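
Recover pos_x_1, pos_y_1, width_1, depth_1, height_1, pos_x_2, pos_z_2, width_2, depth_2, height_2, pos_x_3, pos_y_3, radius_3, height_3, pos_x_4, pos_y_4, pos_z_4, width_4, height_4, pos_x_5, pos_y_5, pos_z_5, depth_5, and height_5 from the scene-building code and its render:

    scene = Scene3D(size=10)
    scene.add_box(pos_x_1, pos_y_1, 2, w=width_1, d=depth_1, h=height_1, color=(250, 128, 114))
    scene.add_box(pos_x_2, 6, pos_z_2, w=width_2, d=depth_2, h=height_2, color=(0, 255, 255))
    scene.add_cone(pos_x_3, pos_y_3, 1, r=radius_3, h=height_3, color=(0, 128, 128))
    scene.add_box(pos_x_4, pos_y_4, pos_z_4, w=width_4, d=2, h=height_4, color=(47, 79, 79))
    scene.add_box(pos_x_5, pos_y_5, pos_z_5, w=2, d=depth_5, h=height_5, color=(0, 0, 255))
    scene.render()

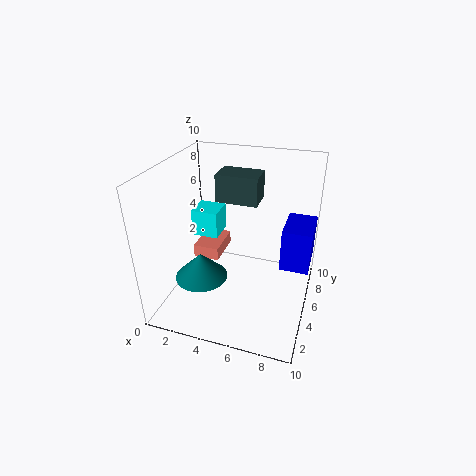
pos_x_1 = 1, pos_y_1 = 6, width_1 = 2, depth_1 = 3, height_1 = 1, pos_x_2 = 1, pos_z_2 = 4, width_2 = 2, depth_2 = 2, height_2 = 2, pos_x_3 = 2, pos_y_3 = 5, radius_3 = 2, height_3 = 2, pos_x_4 = 3, pos_y_4 = 6, pos_z_4 = 7, width_4 = 3, height_4 = 2, pos_x_5 = 8, pos_y_5 = 5, pos_z_5 = 3, depth_5 = 3, height_5 = 3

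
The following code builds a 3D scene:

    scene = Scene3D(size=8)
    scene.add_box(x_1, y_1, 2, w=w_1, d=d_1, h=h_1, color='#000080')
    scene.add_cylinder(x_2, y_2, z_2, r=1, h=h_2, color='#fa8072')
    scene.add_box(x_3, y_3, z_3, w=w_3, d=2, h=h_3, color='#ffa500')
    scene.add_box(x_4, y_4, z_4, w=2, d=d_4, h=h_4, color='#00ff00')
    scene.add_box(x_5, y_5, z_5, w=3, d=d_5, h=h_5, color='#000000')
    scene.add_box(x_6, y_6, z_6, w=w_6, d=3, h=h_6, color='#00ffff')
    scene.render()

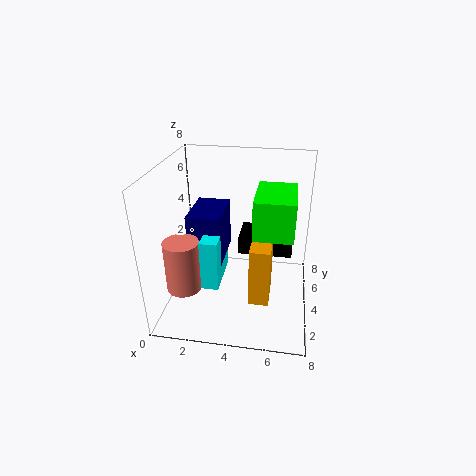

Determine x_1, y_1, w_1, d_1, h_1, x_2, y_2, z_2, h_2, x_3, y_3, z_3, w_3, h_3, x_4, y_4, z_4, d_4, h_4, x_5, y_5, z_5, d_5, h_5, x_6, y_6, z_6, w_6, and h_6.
x_1 = 1, y_1 = 4, w_1 = 2, d_1 = 3, h_1 = 3, x_2 = 1, y_2 = 3, z_2 = 1, h_2 = 3, x_3 = 5, y_3 = 1, z_3 = 2, w_3 = 1, h_3 = 3, x_4 = 5, y_4 = 2, z_4 = 5, d_4 = 3, h_4 = 2, x_5 = 4, y_5 = 4, z_5 = 3, d_5 = 2, h_5 = 1, x_6 = 2, y_6 = 3, z_6 = 1, w_6 = 1, h_6 = 3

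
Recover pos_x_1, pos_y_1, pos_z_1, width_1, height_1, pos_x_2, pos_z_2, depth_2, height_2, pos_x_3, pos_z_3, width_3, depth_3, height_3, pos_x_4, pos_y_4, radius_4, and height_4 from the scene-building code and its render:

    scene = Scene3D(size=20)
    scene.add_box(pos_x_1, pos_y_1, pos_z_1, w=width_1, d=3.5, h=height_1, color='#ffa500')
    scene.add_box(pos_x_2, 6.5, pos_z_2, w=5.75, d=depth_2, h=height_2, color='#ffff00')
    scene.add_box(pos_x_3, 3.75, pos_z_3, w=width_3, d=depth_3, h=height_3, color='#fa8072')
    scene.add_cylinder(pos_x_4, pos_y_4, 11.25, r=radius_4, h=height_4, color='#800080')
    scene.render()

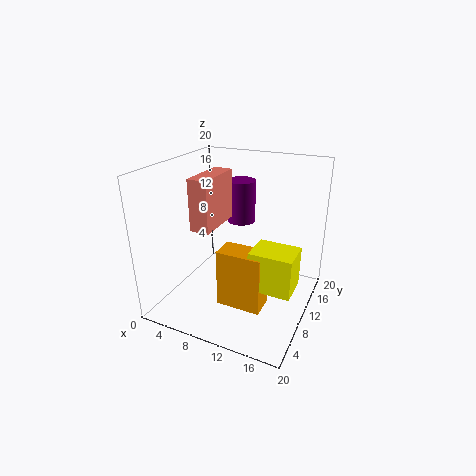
pos_x_1 = 8.5
pos_y_1 = 6.25
pos_z_1 = 1
width_1 = 6.25
height_1 = 8.25
pos_x_2 = 13
pos_z_2 = 4.5
depth_2 = 4.5
height_2 = 5.5
pos_x_3 = 6.5
pos_z_3 = 13
width_3 = 2.5
depth_3 = 6.5
height_3 = 6.5
pos_x_4 = 9
pos_y_4 = 13.25
radius_4 = 2
height_4 = 6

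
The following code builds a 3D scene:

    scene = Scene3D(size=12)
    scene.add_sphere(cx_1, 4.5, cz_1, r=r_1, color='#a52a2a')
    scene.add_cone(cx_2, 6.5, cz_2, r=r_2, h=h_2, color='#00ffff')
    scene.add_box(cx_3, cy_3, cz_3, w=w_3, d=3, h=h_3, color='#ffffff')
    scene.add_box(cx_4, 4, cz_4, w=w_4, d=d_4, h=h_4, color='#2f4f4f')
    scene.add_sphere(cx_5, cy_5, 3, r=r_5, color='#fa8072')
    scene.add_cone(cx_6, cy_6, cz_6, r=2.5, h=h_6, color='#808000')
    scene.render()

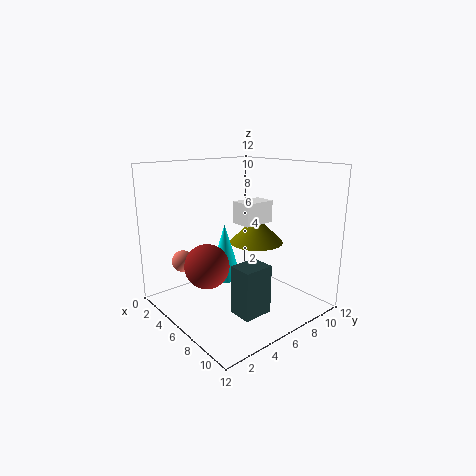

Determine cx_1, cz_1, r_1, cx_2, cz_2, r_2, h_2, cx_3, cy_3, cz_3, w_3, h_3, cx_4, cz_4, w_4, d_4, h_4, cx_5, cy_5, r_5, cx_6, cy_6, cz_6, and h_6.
cx_1 = 3.5
cz_1 = 3
r_1 = 2
cx_2 = 3.5
cz_2 = 1.5
r_2 = 1.5
h_2 = 5
cx_3 = 3.5
cy_3 = 7.5
cz_3 = 6.5
w_3 = 2
h_3 = 2
cx_4 = 7.5
cz_4 = 0.5
w_4 = 2
d_4 = 2.5
h_4 = 4
cx_5 = 1
cy_5 = 3.5
r_5 = 1
cx_6 = 4.5
cy_6 = 9.5
cz_6 = 4.5
h_6 = 2.5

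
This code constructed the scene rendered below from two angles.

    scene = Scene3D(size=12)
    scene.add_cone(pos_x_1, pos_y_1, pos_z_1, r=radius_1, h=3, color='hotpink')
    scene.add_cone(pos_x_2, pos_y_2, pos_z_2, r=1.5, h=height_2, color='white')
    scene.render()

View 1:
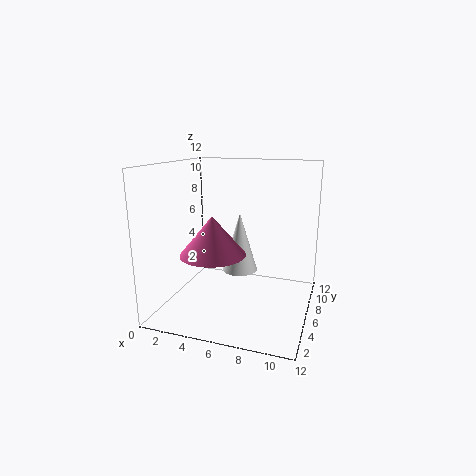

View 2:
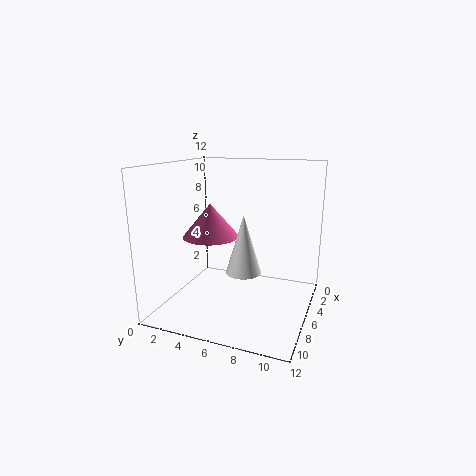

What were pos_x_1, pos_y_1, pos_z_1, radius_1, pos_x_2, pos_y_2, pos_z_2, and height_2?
pos_x_1 = 5, pos_y_1 = 3, pos_z_1 = 5.5, radius_1 = 2.5, pos_x_2 = 6, pos_y_2 = 6.5, pos_z_2 = 3, height_2 = 5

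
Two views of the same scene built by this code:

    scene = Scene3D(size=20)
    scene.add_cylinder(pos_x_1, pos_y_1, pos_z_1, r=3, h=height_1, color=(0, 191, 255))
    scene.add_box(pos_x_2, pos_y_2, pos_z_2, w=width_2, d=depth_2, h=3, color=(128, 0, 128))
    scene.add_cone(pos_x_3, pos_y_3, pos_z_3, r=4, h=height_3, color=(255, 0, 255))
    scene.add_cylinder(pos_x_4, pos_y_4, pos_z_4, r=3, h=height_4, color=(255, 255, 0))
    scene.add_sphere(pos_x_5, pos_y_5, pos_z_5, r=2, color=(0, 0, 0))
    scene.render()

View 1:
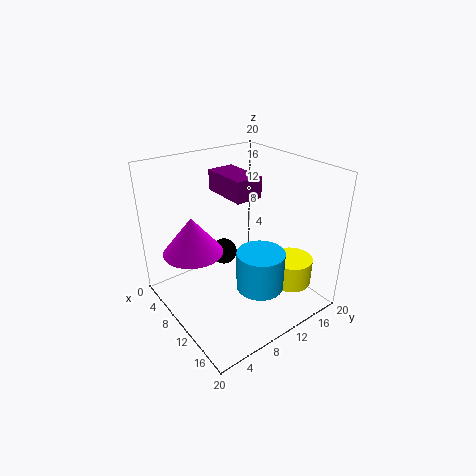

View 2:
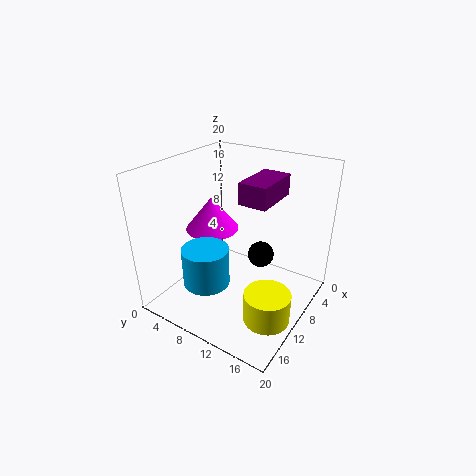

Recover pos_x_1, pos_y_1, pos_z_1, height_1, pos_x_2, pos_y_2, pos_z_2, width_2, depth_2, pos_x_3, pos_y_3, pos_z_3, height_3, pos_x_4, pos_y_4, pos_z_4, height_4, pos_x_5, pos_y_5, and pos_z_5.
pos_x_1 = 16, pos_y_1 = 9, pos_z_1 = 6, height_1 = 5, pos_x_2 = 3, pos_y_2 = 10, pos_z_2 = 15, width_2 = 7, depth_2 = 4, pos_x_3 = 8, pos_y_3 = 4, pos_z_3 = 9, height_3 = 5, pos_x_4 = 14, pos_y_4 = 17, pos_z_4 = 2, height_4 = 4, pos_x_5 = 5, pos_y_5 = 11, pos_z_5 = 5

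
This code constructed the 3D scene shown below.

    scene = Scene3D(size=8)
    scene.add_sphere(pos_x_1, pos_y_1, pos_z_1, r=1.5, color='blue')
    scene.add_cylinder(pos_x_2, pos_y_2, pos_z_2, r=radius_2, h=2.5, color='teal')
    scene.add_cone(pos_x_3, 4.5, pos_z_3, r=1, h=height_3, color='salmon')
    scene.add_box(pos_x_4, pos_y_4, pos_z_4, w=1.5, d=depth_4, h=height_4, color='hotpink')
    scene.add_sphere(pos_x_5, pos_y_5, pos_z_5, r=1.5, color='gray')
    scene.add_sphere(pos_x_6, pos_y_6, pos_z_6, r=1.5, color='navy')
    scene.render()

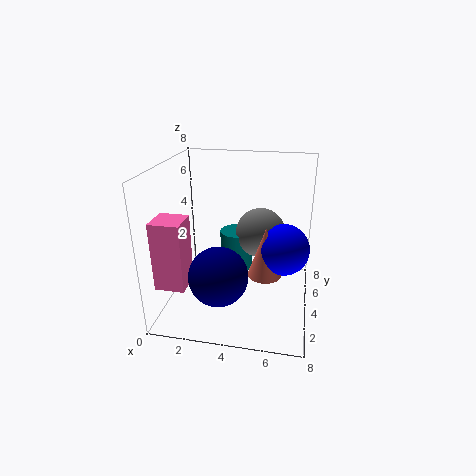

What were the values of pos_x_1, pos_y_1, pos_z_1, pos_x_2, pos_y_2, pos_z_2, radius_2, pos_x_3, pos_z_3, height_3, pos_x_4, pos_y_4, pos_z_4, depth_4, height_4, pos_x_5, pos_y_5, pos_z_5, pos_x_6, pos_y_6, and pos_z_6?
pos_x_1 = 6.5; pos_y_1 = 5; pos_z_1 = 3; pos_x_2 = 3.5; pos_y_2 = 6; pos_z_2 = 1; radius_2 = 1; pos_x_3 = 5.5; pos_z_3 = 1.5; height_3 = 3; pos_x_4 = 0.5; pos_y_4 = 0.5; pos_z_4 = 2.5; depth_4 = 1.5; height_4 = 3.5; pos_x_5 = 5; pos_y_5 = 6; pos_z_5 = 3.5; pos_x_6 = 3.5; pos_y_6 = 1.5; pos_z_6 = 3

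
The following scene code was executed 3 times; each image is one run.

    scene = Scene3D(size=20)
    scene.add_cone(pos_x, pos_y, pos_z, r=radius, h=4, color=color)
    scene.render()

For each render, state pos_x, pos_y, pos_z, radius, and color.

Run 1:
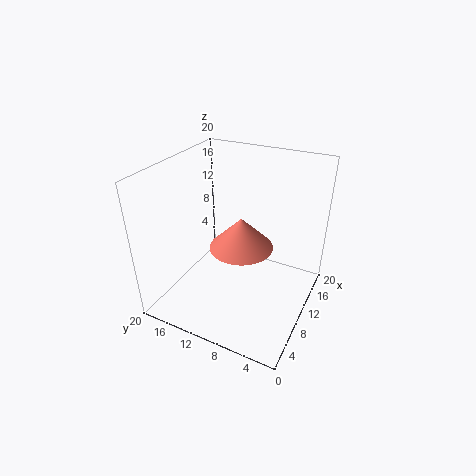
pos_x = 7
pos_y = 8
pos_z = 11
radius = 4
color = 'salmon'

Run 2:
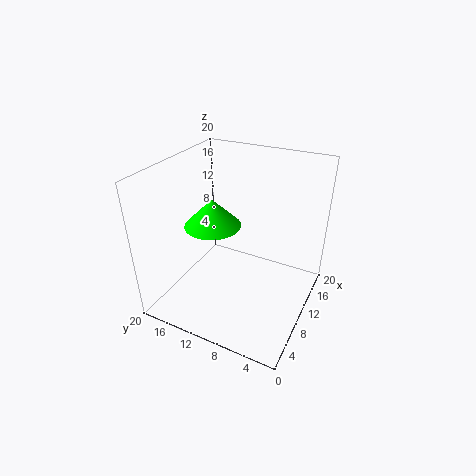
pos_x = 10
pos_y = 14
pos_z = 11
radius = 4
color = 'lime'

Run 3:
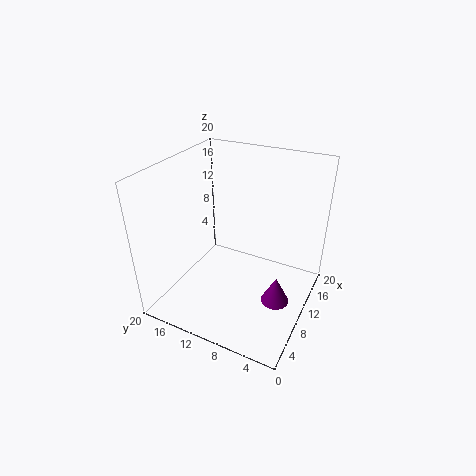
pos_x = 10
pos_y = 4
pos_z = 1
radius = 2
color = 'purple'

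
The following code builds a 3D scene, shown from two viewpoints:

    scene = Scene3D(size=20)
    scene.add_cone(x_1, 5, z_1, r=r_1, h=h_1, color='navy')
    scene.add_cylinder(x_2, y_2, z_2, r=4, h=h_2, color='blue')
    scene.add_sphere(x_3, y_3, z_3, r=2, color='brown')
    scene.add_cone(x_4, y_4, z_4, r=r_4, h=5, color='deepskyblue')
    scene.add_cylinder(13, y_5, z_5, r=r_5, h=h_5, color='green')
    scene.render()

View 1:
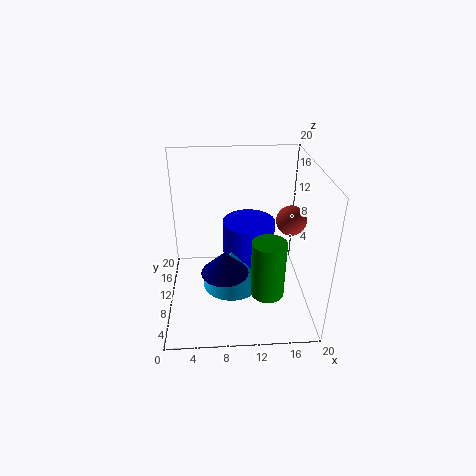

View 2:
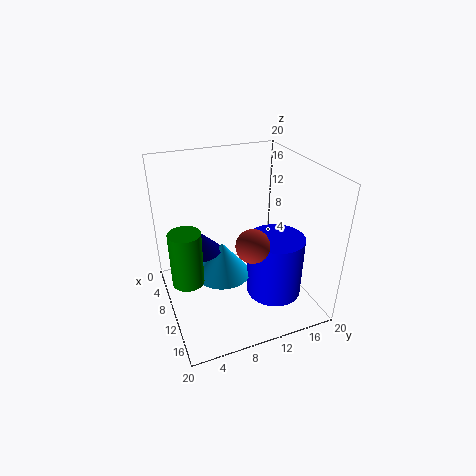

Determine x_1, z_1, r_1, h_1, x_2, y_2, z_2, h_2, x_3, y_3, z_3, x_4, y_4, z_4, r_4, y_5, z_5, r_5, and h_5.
x_1 = 8
z_1 = 8
r_1 = 3
h_1 = 3
x_2 = 12
y_2 = 15
z_2 = 1
h_2 = 9
x_3 = 17
y_3 = 9
z_3 = 13
x_4 = 9
y_4 = 8
z_4 = 4
r_4 = 4
y_5 = 2
z_5 = 7
r_5 = 2
h_5 = 7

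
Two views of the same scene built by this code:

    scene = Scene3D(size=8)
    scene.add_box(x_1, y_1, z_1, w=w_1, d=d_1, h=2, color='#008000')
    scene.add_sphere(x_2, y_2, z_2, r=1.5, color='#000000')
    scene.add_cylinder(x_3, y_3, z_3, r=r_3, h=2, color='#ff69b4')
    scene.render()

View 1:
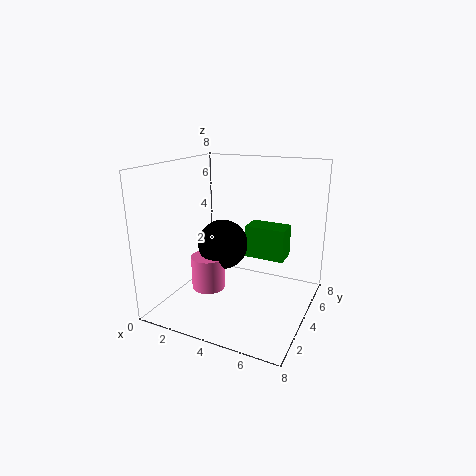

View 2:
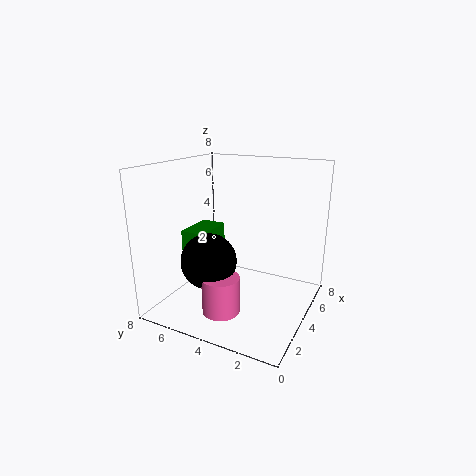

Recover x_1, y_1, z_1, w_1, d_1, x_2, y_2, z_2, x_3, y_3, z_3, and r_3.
x_1 = 3.5
y_1 = 6
z_1 = 2
w_1 = 2.5
d_1 = 1.5
x_2 = 2.5
y_2 = 5
z_2 = 3
x_3 = 2
y_3 = 4
z_3 = 0.5
r_3 = 1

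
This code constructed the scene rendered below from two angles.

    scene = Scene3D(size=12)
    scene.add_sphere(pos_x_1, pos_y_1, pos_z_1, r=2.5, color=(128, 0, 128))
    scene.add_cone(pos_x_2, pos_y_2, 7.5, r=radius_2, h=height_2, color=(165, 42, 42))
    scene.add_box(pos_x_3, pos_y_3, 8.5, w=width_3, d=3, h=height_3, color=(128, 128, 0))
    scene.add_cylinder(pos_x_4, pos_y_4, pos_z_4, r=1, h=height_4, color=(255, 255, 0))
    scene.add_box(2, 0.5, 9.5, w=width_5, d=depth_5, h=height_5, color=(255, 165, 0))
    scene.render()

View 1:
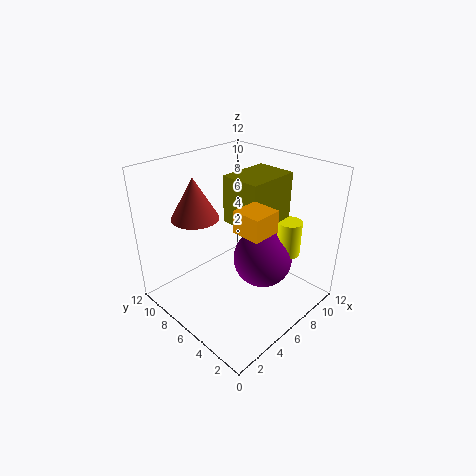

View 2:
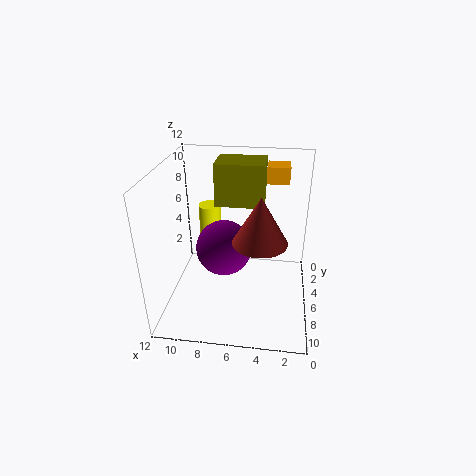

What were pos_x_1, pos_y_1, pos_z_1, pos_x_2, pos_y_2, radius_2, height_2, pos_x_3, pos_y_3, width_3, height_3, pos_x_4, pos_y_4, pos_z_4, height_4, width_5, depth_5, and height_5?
pos_x_1 = 7.5
pos_y_1 = 4.5
pos_z_1 = 4
pos_x_2 = 4
pos_y_2 = 9
radius_2 = 2
height_2 = 3.5
pos_x_3 = 4
pos_y_3 = 2.5
width_3 = 4
height_3 = 3.5
pos_x_4 = 9
pos_y_4 = 3
pos_z_4 = 4.5
height_4 = 3
width_5 = 2
depth_5 = 2
height_5 = 1.5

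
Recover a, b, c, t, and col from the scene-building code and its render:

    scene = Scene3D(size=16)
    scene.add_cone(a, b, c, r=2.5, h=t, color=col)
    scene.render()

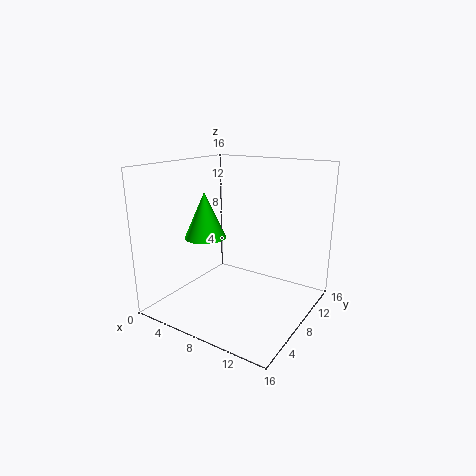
a = 3
b = 8.5
c = 7
t = 5.5
col = 'lime'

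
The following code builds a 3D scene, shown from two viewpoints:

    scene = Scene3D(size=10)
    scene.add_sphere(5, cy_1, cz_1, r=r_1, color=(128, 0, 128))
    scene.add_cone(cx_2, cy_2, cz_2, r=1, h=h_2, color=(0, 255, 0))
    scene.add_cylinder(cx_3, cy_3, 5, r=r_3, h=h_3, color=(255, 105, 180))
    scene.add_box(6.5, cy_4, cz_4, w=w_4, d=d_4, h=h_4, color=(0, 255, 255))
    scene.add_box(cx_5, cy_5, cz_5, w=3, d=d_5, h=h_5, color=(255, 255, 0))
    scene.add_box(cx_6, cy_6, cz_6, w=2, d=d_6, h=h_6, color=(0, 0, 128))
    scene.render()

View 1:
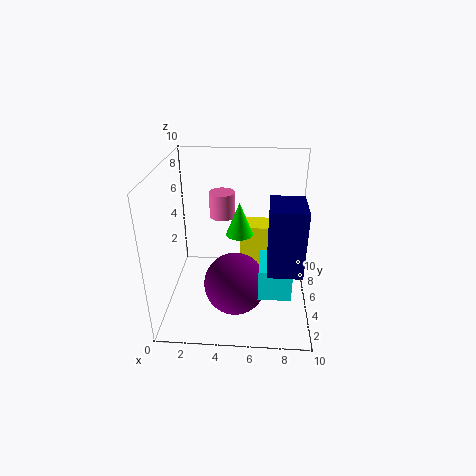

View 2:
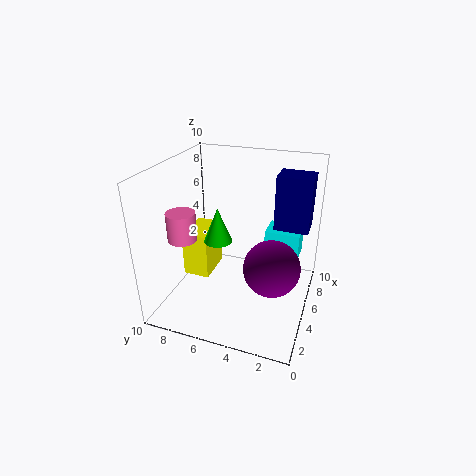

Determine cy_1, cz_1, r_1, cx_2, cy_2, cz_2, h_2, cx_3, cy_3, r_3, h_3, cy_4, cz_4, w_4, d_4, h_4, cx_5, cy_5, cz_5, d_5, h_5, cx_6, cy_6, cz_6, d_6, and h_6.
cy_1 = 2.5; cz_1 = 3; r_1 = 2; cx_2 = 5; cy_2 = 6.5; cz_2 = 4.5; h_2 = 2.5; cx_3 = 3.5; cy_3 = 8.5; r_3 = 1; h_3 = 2; cy_4 = 1; cz_4 = 3; w_4 = 2; d_4 = 2.5; h_4 = 2; cx_5 = 5; cy_5 = 7.5; cz_5 = 1; d_5 = 2; h_5 = 3.5; cx_6 = 7; cy_6 = 0.5; cz_6 = 5; d_6 = 2.5; h_6 = 4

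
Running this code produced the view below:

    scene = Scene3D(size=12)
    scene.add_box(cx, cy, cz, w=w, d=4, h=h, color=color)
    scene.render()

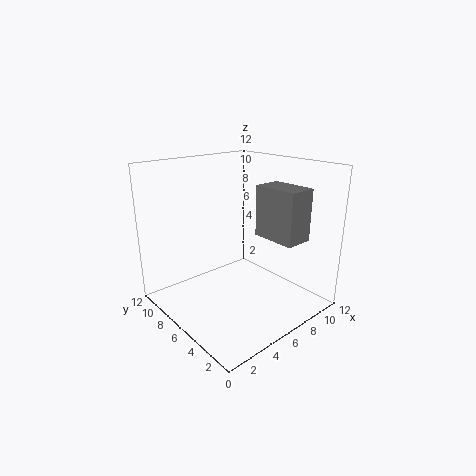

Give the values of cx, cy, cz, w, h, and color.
cx = 8.5; cy = 2.5; cz = 5.5; w = 2.5; h = 4.5; color = 'gray'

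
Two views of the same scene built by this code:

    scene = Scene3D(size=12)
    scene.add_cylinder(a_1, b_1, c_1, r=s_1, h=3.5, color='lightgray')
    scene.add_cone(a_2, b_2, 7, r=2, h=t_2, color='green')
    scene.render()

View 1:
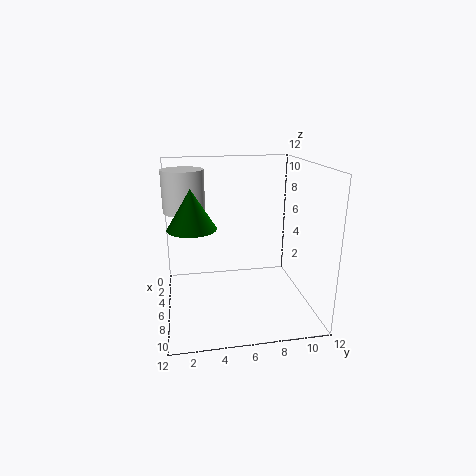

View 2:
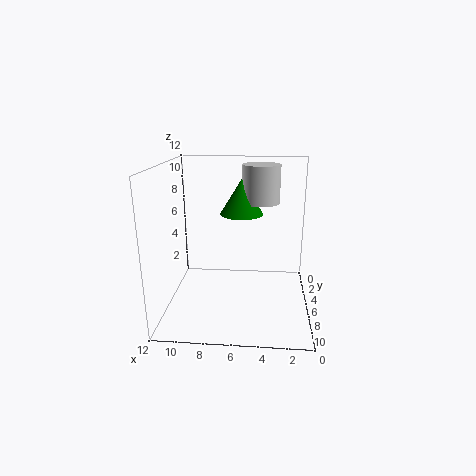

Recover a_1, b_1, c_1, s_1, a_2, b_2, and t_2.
a_1 = 4.25
b_1 = 1.75
c_1 = 8
s_1 = 1.75
a_2 = 6
b_2 = 2.25
t_2 = 3.25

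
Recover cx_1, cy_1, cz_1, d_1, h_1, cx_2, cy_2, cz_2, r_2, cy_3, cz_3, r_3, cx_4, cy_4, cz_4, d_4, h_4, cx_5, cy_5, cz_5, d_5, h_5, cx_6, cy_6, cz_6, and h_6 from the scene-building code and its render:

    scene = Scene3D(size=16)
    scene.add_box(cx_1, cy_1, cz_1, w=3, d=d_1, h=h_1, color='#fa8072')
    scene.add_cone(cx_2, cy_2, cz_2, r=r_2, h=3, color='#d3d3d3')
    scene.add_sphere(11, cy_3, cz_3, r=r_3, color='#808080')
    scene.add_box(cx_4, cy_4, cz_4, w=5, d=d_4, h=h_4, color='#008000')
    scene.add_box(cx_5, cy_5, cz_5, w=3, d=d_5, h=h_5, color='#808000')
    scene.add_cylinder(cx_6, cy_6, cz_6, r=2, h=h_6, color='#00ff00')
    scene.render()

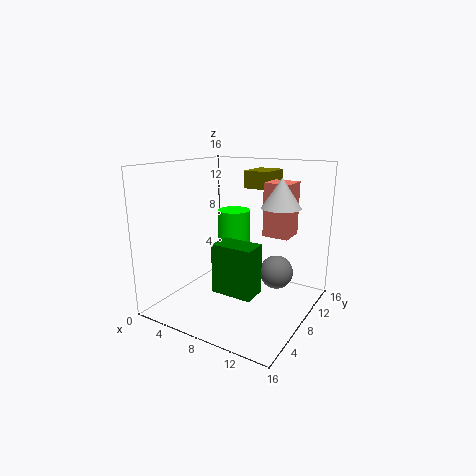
cx_1 = 10, cy_1 = 10, cz_1 = 8, d_1 = 3, h_1 = 6, cx_2 = 13, cy_2 = 8, cz_2 = 12, r_2 = 2, cy_3 = 12, cz_3 = 3, r_3 = 2, cx_4 = 5, cy_4 = 7, cz_4 = 1, d_4 = 3, h_4 = 6, cx_5 = 7, cy_5 = 11, cz_5 = 13, d_5 = 4, h_5 = 2, cx_6 = 5, cy_6 = 12, cz_6 = 2, h_6 = 8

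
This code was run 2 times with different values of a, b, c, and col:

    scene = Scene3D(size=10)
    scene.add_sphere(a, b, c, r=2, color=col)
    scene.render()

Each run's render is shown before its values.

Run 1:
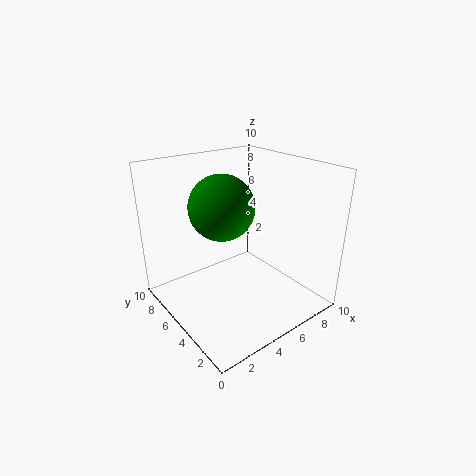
a = 3; b = 4; c = 8; col = 'green'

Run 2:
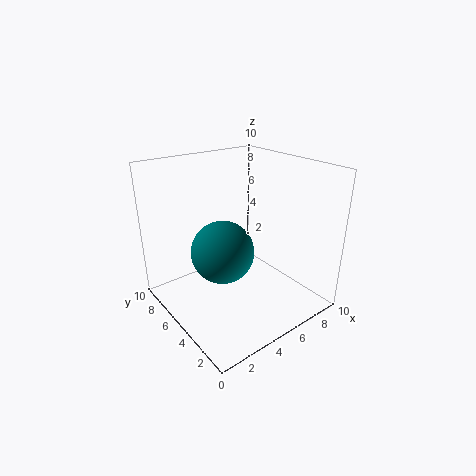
a = 3; b = 4; c = 5; col = 'teal'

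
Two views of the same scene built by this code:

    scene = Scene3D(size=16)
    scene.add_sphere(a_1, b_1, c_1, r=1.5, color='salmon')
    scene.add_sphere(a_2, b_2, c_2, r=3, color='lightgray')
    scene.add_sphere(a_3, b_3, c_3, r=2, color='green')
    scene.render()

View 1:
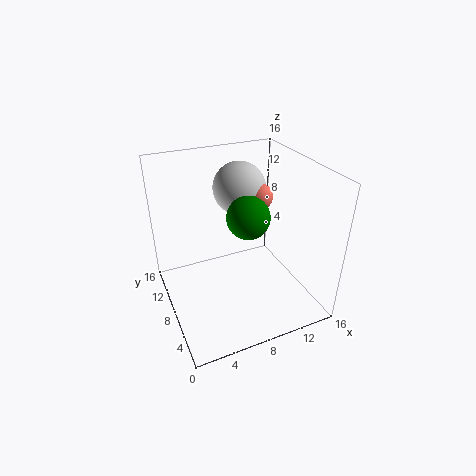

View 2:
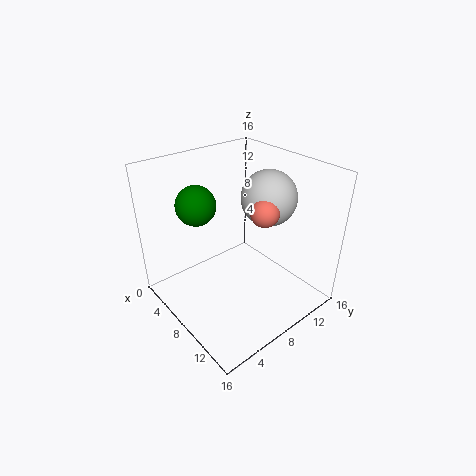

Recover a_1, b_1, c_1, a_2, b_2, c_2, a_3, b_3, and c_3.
a_1 = 11, b_1 = 9, c_1 = 12, a_2 = 9.5, b_2 = 11, c_2 = 12.5, a_3 = 7, b_3 = 3.5, c_3 = 13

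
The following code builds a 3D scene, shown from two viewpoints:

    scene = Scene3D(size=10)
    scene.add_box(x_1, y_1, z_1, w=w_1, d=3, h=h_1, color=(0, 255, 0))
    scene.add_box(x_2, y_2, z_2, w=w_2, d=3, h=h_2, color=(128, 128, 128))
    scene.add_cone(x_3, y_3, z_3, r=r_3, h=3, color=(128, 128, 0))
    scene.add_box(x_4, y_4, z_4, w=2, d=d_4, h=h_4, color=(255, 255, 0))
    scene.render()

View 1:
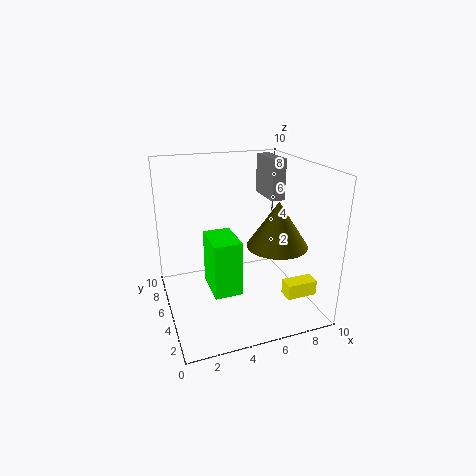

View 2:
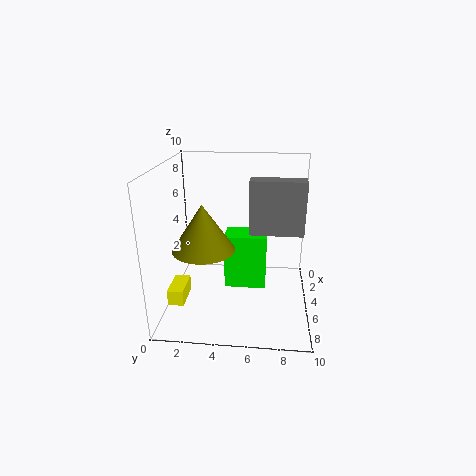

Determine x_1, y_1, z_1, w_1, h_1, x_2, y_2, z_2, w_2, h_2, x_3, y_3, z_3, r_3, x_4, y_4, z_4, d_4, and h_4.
x_1 = 3
y_1 = 4
z_1 = 1
w_1 = 2
h_1 = 4
x_2 = 8
y_2 = 6
z_2 = 7
w_2 = 1
h_2 = 3
x_3 = 7
y_3 = 3
z_3 = 5
r_3 = 2
x_4 = 7
y_4 = 1
z_4 = 2
d_4 = 1
h_4 = 1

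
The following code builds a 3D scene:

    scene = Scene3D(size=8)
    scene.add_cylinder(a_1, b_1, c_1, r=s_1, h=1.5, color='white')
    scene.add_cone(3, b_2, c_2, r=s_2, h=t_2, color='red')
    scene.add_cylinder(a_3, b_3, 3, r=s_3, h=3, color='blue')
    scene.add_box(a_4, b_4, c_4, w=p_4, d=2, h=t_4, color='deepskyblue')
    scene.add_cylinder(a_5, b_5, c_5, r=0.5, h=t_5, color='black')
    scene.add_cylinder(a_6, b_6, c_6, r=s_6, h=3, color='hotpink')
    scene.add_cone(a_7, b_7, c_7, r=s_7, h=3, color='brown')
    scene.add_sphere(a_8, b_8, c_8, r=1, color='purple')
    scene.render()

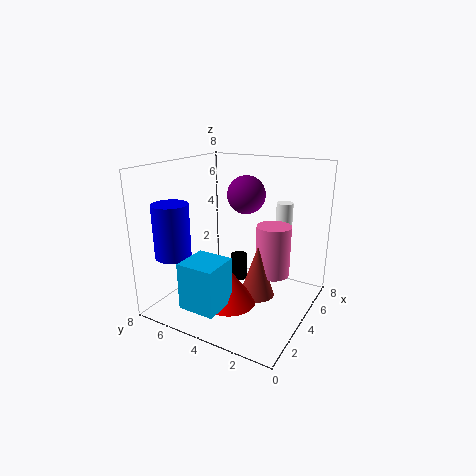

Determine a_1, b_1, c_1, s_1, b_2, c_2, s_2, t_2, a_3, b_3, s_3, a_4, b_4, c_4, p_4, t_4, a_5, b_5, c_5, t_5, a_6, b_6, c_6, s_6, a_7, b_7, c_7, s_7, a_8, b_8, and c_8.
a_1 = 7
b_1 = 2.5
c_1 = 4
s_1 = 0.5
b_2 = 4
c_2 = 0.5
s_2 = 1.5
t_2 = 2
a_3 = 2
b_3 = 7
s_3 = 1
a_4 = 0.5
b_4 = 3.5
c_4 = 1
p_4 = 2
t_4 = 2.5
a_5 = 5
b_5 = 4.5
c_5 = 1
t_5 = 1.5
a_6 = 5.5
b_6 = 2.5
c_6 = 1.5
s_6 = 1
a_7 = 4.5
b_7 = 3
c_7 = 0.5
s_7 = 1
a_8 = 4
b_8 = 3.5
c_8 = 6.5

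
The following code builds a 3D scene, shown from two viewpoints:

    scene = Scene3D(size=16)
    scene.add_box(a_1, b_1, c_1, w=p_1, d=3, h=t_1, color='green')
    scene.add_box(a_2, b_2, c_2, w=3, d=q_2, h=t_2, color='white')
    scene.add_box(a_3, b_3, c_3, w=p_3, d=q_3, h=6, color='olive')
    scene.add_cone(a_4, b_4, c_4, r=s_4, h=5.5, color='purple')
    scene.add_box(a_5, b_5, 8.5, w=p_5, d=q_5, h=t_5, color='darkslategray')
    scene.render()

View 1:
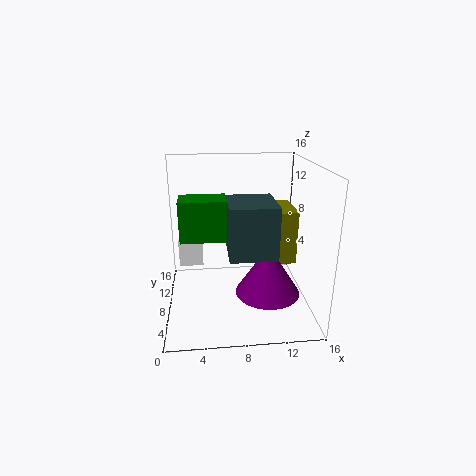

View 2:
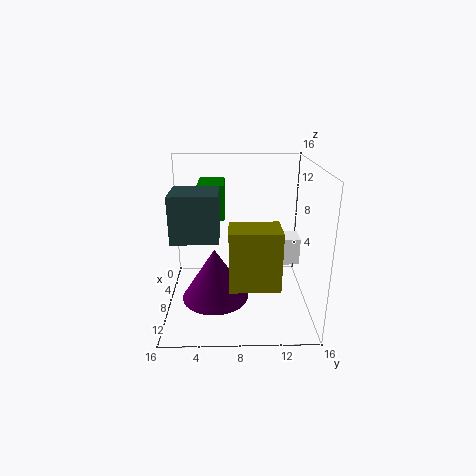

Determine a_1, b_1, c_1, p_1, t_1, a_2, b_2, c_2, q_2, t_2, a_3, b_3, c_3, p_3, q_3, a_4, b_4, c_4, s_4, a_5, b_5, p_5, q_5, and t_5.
a_1 = 2
b_1 = 3.5
c_1 = 9.5
p_1 = 4.5
t_1 = 4
a_2 = 1
b_2 = 12.5
c_2 = 2.5
q_2 = 3.5
t_2 = 3.5
a_3 = 11
b_3 = 7
c_3 = 5
p_3 = 3.5
q_3 = 5
a_4 = 11
b_4 = 5.5
c_4 = 2.5
s_4 = 3.5
a_5 = 6.5
b_5 = 1
p_5 = 4.5
q_5 = 5
t_5 = 5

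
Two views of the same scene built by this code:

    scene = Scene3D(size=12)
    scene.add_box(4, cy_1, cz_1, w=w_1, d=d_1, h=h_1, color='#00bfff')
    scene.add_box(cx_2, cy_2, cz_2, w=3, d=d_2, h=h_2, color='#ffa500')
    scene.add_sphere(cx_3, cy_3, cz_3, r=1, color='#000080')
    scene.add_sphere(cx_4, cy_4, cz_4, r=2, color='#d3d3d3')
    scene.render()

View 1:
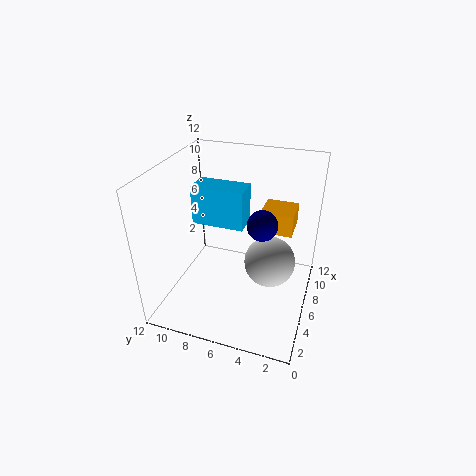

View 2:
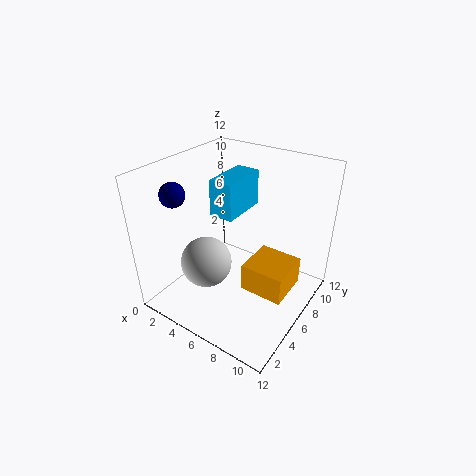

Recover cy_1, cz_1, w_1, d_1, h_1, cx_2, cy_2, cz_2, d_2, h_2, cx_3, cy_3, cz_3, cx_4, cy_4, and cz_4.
cy_1 = 5
cz_1 = 8
w_1 = 2
d_1 = 4
h_1 = 3
cx_2 = 9
cy_2 = 2
cz_2 = 5
d_2 = 3
h_2 = 2
cx_3 = 2
cy_3 = 3
cz_3 = 10
cx_4 = 5
cy_4 = 3
cz_4 = 5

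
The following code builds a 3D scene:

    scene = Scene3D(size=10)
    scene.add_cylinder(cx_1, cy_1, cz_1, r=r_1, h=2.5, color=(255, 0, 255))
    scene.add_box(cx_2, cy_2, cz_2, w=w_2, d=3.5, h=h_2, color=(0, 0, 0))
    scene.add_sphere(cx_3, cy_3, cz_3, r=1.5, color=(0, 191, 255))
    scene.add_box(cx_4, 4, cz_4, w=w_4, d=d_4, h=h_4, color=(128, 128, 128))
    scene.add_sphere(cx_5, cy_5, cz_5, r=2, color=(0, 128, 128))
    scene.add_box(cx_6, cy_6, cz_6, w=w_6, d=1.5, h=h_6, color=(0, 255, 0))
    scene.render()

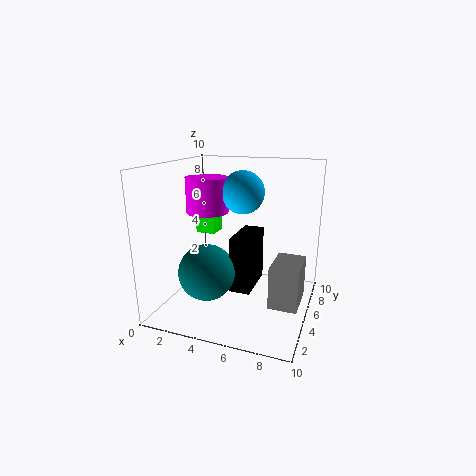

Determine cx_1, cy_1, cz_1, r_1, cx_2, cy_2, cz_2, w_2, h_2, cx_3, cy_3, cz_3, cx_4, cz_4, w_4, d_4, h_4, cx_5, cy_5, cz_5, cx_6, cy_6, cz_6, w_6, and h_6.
cx_1 = 2.5; cy_1 = 5.5; cz_1 = 6.5; r_1 = 1.5; cx_2 = 4.5; cy_2 = 4.5; cz_2 = 1; w_2 = 1.5; h_2 = 4; cx_3 = 5; cy_3 = 6; cz_3 = 8; cx_4 = 7.5; cz_4 = 0.5; w_4 = 2; d_4 = 3; h_4 = 3; cx_5 = 3; cy_5 = 4; cz_5 = 2.5; cx_6 = 1; cy_6 = 6.5; cz_6 = 4.5; w_6 = 1.5; h_6 = 2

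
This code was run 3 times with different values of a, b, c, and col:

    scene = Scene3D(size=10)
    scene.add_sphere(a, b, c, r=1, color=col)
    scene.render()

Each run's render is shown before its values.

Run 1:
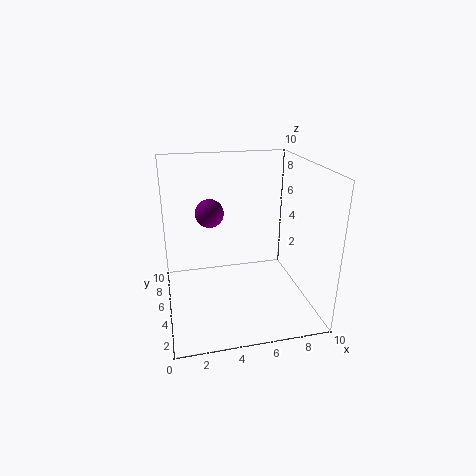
a = 3.25
b = 6.25
c = 6.5
col = 'purple'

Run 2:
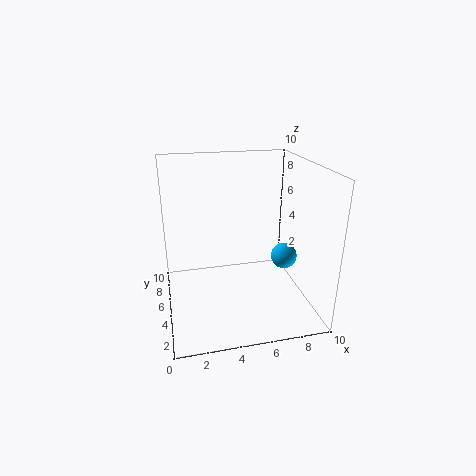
a = 9
b = 6.25
c = 2.5
col = 'deepskyblue'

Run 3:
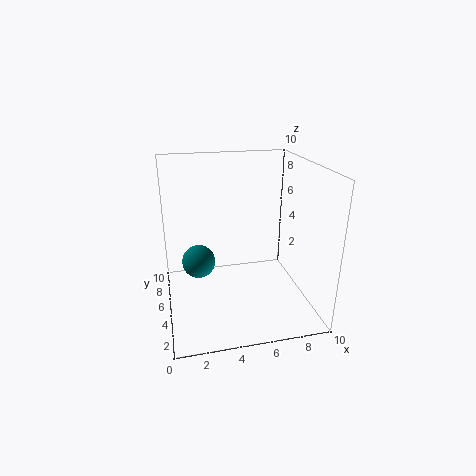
a = 2
b = 2.75
c = 4.75
col = 'teal'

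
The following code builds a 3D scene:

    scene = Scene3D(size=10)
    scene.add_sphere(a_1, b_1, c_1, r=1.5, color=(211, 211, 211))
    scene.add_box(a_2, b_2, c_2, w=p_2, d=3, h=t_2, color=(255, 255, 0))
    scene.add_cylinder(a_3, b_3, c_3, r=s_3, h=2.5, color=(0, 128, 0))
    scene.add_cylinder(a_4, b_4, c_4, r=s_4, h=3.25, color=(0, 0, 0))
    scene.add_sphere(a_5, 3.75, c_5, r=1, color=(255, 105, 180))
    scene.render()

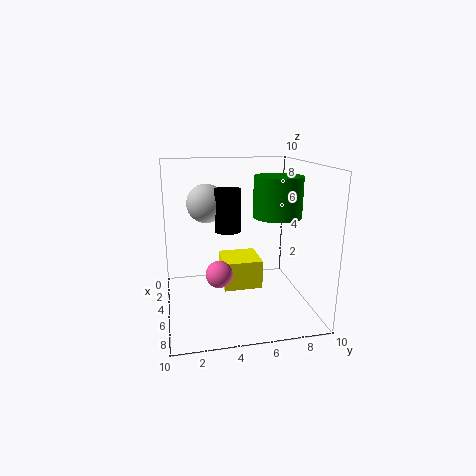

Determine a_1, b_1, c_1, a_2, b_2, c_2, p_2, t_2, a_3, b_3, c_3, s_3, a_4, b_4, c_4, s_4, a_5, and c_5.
a_1 = 1.5, b_1 = 3.25, c_1 = 6.75, a_2 = 0.75, b_2 = 4.25, c_2 = 0.25, p_2 = 3, t_2 = 2.25, a_3 = 7.25, b_3 = 7, c_3 = 7, s_3 = 1.5, a_4 = 2.5, b_4 = 4.75, c_4 = 4.75, s_4 = 1, a_5 = 4.25, c_5 = 2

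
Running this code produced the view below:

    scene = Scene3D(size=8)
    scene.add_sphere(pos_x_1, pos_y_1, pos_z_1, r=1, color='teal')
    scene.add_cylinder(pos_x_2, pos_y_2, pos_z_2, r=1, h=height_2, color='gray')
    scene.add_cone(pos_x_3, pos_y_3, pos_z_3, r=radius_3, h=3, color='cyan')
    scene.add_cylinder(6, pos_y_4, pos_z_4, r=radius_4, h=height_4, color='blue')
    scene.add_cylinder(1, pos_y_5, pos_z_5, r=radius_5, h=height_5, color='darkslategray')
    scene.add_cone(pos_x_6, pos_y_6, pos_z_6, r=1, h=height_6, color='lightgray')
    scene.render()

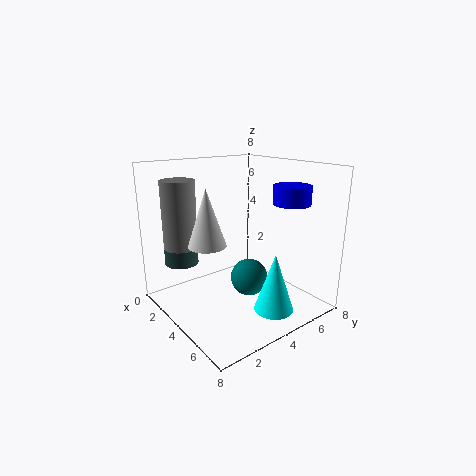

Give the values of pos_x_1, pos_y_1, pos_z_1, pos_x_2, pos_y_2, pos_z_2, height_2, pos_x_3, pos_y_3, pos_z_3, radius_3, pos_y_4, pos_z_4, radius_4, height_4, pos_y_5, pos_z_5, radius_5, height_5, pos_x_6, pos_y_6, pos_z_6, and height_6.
pos_x_1 = 5; pos_y_1 = 4; pos_z_1 = 2; pos_x_2 = 1; pos_y_2 = 2; pos_z_2 = 3; height_2 = 4; pos_x_3 = 7; pos_y_3 = 4; pos_z_3 = 1; radius_3 = 1; pos_y_4 = 6; pos_z_4 = 6; radius_4 = 1; height_4 = 1; pos_y_5 = 2; pos_z_5 = 2; radius_5 = 1; height_5 = 2; pos_x_6 = 4; pos_y_6 = 2; pos_z_6 = 4; height_6 = 3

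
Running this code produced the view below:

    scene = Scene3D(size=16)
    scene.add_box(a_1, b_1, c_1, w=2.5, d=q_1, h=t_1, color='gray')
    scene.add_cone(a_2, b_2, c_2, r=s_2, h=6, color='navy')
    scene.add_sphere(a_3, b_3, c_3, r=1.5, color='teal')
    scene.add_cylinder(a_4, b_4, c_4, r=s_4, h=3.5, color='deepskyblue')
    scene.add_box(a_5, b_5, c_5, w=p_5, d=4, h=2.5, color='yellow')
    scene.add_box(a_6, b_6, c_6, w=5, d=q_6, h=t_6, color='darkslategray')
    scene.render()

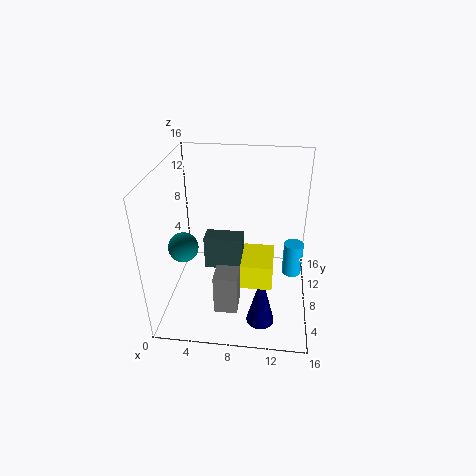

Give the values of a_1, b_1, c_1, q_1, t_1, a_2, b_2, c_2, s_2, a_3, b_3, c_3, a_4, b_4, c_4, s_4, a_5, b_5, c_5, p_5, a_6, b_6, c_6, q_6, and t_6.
a_1 = 6, b_1 = 3, c_1 = 1.5, q_1 = 2.5, t_1 = 4.5, a_2 = 11, b_2 = 3.5, c_2 = 0.5, s_2 = 1.5, a_3 = 3, b_3 = 4, c_3 = 9, a_4 = 14, b_4 = 6, c_4 = 5.5, s_4 = 1, a_5 = 9, b_5 = 1.5, c_5 = 6.5, p_5 = 3, a_6 = 3, b_6 = 12, c_6 = 0.5, q_6 = 2.5, t_6 = 4.5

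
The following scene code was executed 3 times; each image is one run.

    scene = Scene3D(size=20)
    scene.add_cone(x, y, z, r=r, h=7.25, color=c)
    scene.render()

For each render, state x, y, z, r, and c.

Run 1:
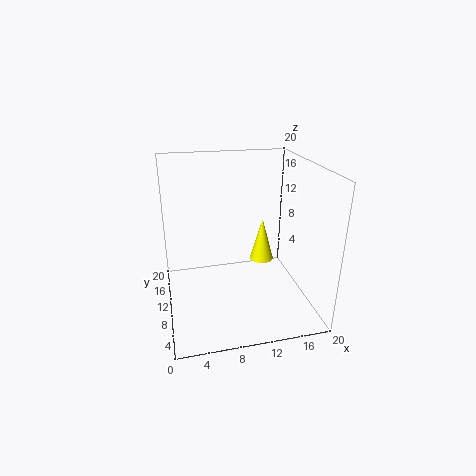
x = 16
y = 17.5
z = 2
r = 2
c = 'yellow'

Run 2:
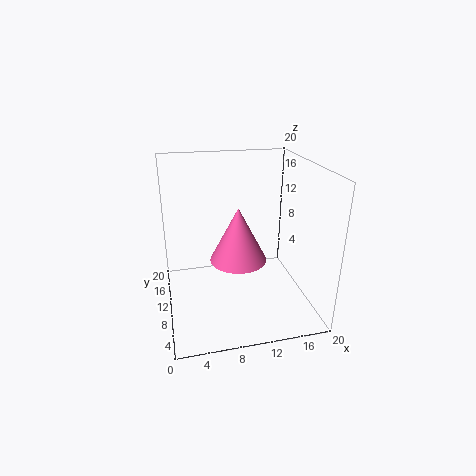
x = 9.5
y = 7.75
z = 8
r = 3.75
c = 'hotpink'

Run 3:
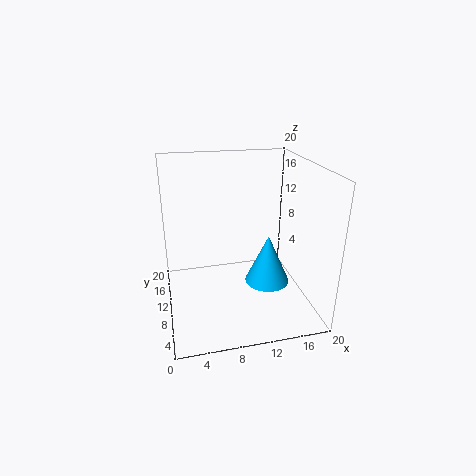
x = 14.5
y = 10
z = 2.5
r = 3.25
c = 'deepskyblue'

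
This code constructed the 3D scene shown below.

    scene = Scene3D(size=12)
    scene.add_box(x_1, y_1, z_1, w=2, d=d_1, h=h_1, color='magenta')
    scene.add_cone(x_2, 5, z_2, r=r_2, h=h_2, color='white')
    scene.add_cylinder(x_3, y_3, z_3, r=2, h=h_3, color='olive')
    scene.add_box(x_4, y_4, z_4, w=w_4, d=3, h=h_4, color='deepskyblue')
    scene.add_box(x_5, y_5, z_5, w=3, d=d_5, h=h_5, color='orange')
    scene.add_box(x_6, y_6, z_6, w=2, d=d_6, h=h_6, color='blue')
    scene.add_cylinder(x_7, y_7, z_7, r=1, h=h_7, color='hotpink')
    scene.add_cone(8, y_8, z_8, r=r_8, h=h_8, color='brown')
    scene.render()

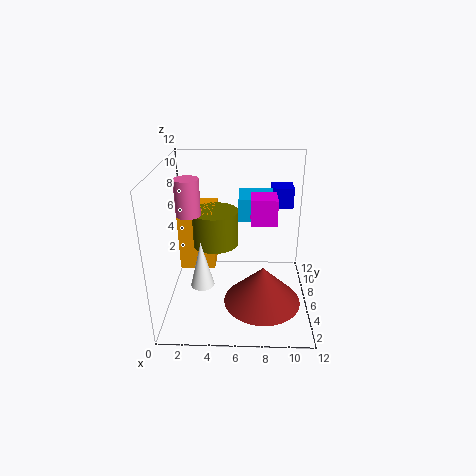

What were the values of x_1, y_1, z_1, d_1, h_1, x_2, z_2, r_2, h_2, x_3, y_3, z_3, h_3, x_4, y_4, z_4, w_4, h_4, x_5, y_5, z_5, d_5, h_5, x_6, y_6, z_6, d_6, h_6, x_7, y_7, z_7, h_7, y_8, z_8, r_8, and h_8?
x_1 = 7, y_1 = 4, z_1 = 8, d_1 = 2, h_1 = 2, x_2 = 3, z_2 = 2, r_2 = 1, h_2 = 4, x_3 = 4, y_3 = 7, z_3 = 5, h_3 = 3, x_4 = 6, y_4 = 7, z_4 = 7, w_4 = 3, h_4 = 2, x_5 = 1, y_5 = 6, z_5 = 3, d_5 = 4, h_5 = 5, x_6 = 9, y_6 = 10, z_6 = 7, d_6 = 2, h_6 = 2, x_7 = 2, y_7 = 6, z_7 = 8, h_7 = 3, y_8 = 3, z_8 = 2, r_8 = 3, h_8 = 3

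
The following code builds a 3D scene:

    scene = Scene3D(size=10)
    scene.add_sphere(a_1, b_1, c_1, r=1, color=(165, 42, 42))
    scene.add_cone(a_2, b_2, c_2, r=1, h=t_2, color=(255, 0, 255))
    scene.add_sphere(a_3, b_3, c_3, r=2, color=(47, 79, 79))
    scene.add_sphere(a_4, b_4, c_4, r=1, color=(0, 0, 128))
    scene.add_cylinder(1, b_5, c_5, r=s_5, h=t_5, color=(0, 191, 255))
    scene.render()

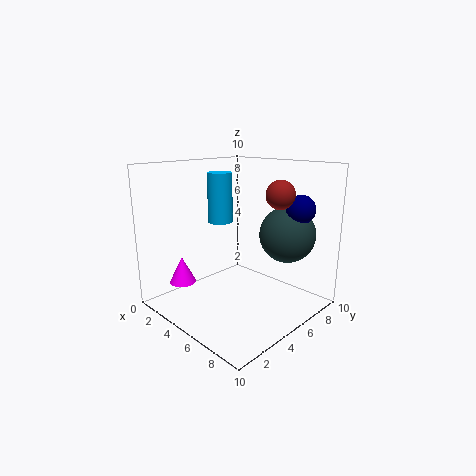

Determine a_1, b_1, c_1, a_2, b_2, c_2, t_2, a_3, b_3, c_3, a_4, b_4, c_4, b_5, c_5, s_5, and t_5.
a_1 = 7, b_1 = 7, c_1 = 8, a_2 = 1, b_2 = 3, c_2 = 1, t_2 = 2, a_3 = 7, b_3 = 8, c_3 = 5, a_4 = 8, b_4 = 8, c_4 = 7, b_5 = 7, c_5 = 5, s_5 = 1, t_5 = 4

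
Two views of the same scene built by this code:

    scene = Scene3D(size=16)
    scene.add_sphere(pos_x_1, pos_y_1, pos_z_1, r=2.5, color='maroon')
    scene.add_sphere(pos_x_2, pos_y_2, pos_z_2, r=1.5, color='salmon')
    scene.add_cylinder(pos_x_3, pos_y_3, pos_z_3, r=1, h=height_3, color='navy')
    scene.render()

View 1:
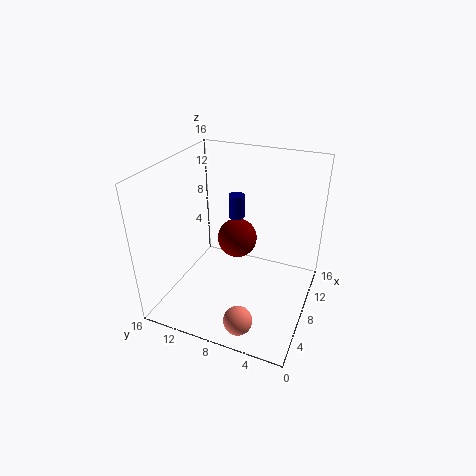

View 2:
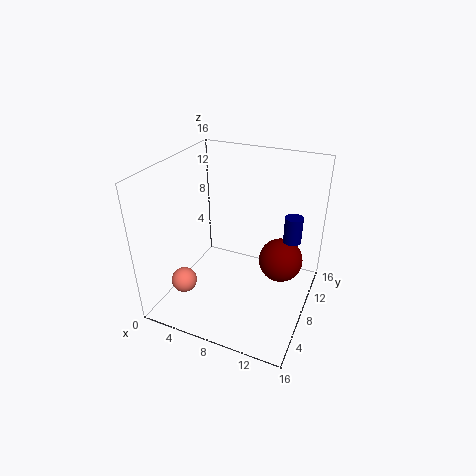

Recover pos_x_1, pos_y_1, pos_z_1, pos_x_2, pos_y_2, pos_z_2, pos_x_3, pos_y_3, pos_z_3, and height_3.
pos_x_1 = 12.5
pos_y_1 = 10
pos_z_1 = 5
pos_x_2 = 2
pos_y_2 = 5.5
pos_z_2 = 2
pos_x_3 = 13.5
pos_y_3 = 10.5
pos_z_3 = 7.5
height_3 = 3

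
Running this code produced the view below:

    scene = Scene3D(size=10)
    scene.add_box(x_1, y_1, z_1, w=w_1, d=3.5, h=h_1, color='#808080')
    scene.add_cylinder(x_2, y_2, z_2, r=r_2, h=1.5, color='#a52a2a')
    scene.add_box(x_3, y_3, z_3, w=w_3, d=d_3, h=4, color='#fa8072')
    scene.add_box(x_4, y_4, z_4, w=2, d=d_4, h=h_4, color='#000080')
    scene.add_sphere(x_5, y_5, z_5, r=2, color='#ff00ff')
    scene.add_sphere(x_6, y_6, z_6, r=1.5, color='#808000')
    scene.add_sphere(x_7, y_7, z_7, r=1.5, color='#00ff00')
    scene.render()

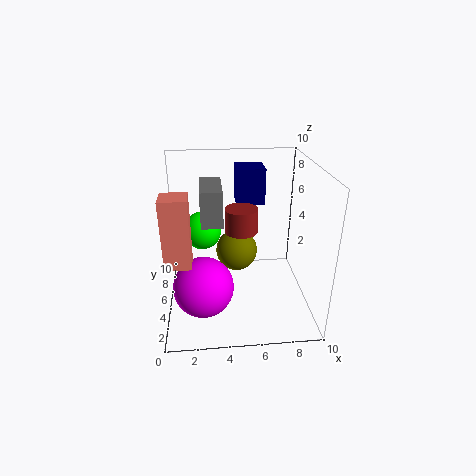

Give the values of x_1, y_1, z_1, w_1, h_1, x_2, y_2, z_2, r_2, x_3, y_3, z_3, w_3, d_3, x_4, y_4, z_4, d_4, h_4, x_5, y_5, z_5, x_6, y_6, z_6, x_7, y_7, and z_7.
x_1 = 2.5
y_1 = 4.5
z_1 = 6
w_1 = 1.5
h_1 = 2.5
x_2 = 5
y_2 = 3
z_2 = 6.5
r_2 = 1
x_3 = 0.5
y_3 = 0.5
z_3 = 5.5
w_3 = 1.5
d_3 = 1.5
x_4 = 5
y_4 = 6
z_4 = 7
d_4 = 2
h_4 = 2.5
x_5 = 2.5
y_5 = 3
z_5 = 2.5
x_6 = 5
y_6 = 6
z_6 = 3.5
x_7 = 2.5
y_7 = 8.5
z_7 = 4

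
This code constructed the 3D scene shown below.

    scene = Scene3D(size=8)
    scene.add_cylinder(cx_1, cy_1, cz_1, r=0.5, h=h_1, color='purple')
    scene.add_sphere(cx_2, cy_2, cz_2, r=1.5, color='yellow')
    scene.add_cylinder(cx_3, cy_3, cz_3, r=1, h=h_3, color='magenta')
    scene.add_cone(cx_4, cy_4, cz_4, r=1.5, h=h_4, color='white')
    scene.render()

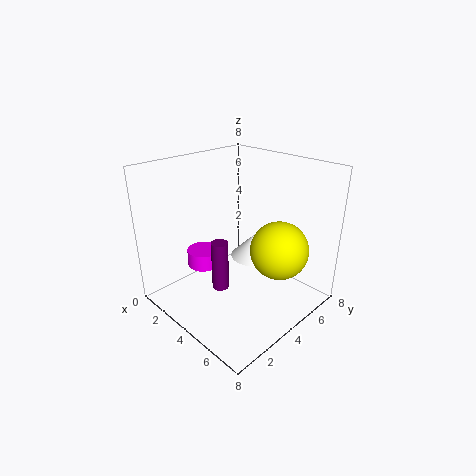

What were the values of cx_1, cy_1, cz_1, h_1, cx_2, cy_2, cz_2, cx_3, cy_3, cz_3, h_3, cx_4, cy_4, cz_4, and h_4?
cx_1 = 3; cy_1 = 3.5; cz_1 = 0.5; h_1 = 3; cx_2 = 6.5; cy_2 = 4.5; cz_2 = 4; cx_3 = 1.5; cy_3 = 3.5; cz_3 = 1.5; h_3 = 1; cx_4 = 3; cy_4 = 6.5; cz_4 = 1.5; h_4 = 1.5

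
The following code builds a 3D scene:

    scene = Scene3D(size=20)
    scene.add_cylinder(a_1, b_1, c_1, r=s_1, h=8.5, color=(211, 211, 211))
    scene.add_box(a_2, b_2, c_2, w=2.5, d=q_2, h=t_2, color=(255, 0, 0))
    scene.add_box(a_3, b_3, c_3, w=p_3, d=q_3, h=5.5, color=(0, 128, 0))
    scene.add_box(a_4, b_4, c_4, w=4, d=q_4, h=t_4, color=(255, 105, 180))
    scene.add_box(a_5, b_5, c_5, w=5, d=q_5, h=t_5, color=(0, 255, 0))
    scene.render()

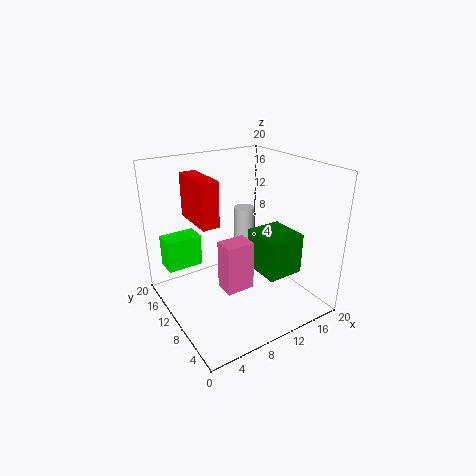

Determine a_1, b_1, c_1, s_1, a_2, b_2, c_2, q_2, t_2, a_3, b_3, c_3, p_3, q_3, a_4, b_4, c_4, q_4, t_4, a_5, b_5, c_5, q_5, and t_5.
a_1 = 13, b_1 = 13, c_1 = 4.5, s_1 = 1.5, a_2 = 5.5, b_2 = 11.5, c_2 = 11.5, q_2 = 7, t_2 = 6.5, a_3 = 11, b_3 = 3.5, c_3 = 6, p_3 = 5, q_3 = 5.5, a_4 = 7, b_4 = 7.5, c_4 = 3, q_4 = 3, t_4 = 7, a_5 = 1, b_5 = 13.5, c_5 = 5.5, q_5 = 3, t_5 = 4.5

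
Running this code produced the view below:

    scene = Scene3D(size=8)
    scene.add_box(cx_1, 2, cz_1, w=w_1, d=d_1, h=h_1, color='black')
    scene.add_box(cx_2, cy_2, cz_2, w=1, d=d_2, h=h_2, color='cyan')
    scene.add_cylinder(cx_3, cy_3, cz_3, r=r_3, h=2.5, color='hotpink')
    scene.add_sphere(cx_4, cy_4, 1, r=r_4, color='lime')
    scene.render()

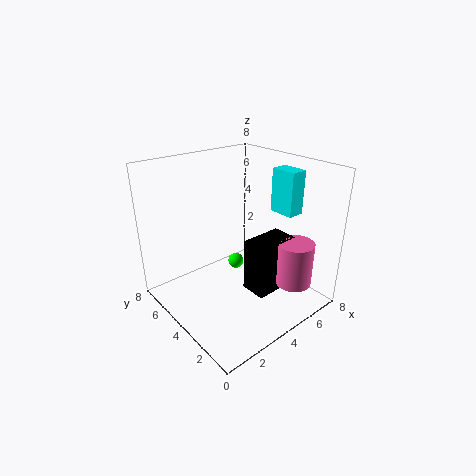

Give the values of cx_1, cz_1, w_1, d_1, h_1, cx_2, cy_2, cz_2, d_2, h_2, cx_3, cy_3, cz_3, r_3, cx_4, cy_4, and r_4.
cx_1 = 4; cz_1 = 1; w_1 = 2.5; d_1 = 1.5; h_1 = 3; cx_2 = 6.5; cy_2 = 2.5; cz_2 = 5; d_2 = 1.5; h_2 = 2.5; cx_3 = 6; cy_3 = 1.5; cz_3 = 1.5; r_3 = 1; cx_4 = 5.5; cy_4 = 6; r_4 = 0.5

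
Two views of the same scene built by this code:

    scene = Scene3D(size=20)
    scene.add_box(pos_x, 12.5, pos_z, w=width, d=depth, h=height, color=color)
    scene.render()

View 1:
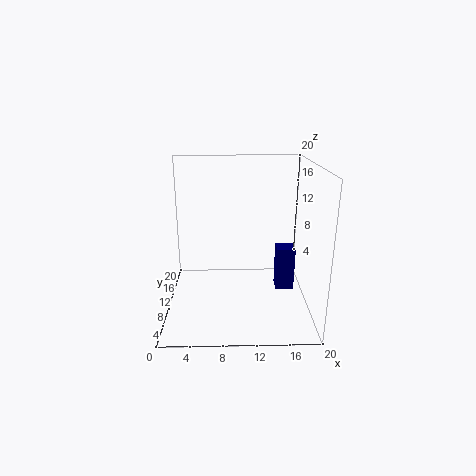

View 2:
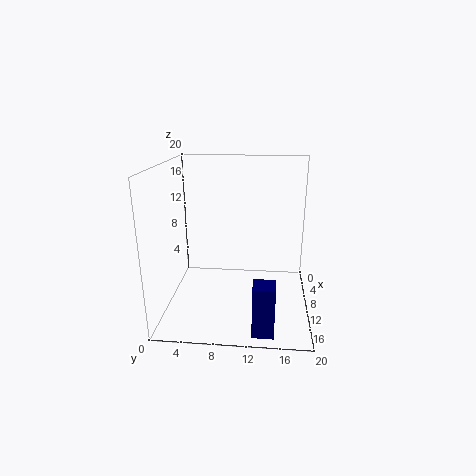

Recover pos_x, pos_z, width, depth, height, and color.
pos_x = 16, pos_z = 0.25, width = 2.75, depth = 2.75, height = 6.75, color = 'navy'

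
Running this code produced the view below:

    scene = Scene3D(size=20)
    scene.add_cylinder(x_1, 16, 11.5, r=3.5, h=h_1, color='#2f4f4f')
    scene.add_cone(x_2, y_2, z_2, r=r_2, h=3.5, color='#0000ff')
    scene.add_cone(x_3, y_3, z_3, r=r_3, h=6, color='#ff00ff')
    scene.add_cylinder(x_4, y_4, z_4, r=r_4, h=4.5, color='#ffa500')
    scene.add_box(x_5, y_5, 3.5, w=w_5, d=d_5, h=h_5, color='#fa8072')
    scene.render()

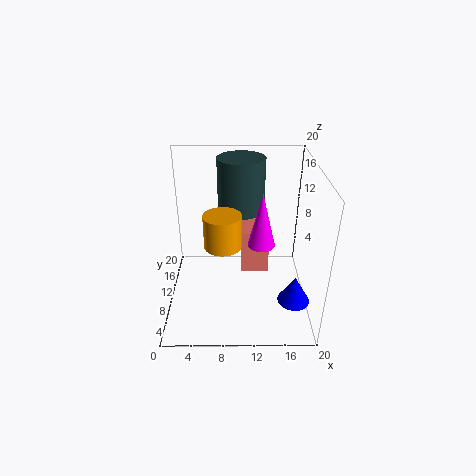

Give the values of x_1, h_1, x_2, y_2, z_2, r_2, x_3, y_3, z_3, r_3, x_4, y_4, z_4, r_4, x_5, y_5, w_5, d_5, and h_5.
x_1 = 10.5
h_1 = 8
x_2 = 17
y_2 = 3
z_2 = 5
r_2 = 2
x_3 = 12.5
y_3 = 2
z_3 = 14
r_3 = 1.5
x_4 = 8
y_4 = 8
z_4 = 10
r_4 = 2.5
x_5 = 10.5
y_5 = 11
w_5 = 4
d_5 = 6
h_5 = 6.5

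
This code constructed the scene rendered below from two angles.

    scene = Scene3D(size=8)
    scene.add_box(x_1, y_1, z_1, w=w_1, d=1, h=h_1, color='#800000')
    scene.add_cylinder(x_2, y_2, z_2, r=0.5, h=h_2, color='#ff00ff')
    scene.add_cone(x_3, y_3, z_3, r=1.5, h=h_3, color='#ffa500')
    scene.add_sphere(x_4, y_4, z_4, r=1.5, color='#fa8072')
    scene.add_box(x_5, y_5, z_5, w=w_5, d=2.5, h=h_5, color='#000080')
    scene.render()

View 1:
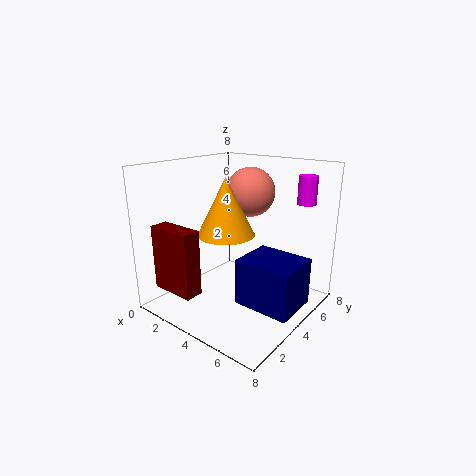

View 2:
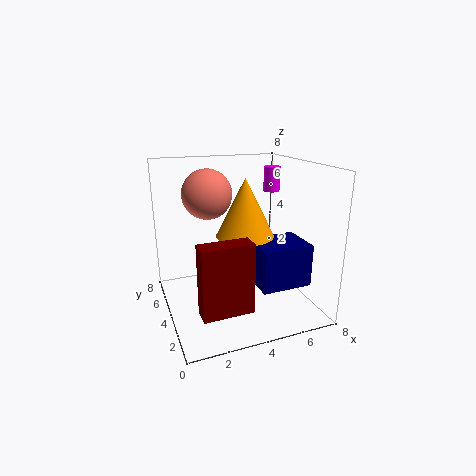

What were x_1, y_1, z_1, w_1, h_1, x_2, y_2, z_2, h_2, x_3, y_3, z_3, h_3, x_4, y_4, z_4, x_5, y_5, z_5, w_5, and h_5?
x_1 = 1; y_1 = 0.5; z_1 = 1.5; w_1 = 2.5; h_1 = 3.5; x_2 = 7; y_2 = 6; z_2 = 6; h_2 = 1.5; x_3 = 4; y_3 = 3; z_3 = 4.5; h_3 = 3; x_4 = 3; y_4 = 6.5; z_4 = 6; x_5 = 5; y_5 = 2.5; z_5 = 1; w_5 = 3; h_5 = 2.5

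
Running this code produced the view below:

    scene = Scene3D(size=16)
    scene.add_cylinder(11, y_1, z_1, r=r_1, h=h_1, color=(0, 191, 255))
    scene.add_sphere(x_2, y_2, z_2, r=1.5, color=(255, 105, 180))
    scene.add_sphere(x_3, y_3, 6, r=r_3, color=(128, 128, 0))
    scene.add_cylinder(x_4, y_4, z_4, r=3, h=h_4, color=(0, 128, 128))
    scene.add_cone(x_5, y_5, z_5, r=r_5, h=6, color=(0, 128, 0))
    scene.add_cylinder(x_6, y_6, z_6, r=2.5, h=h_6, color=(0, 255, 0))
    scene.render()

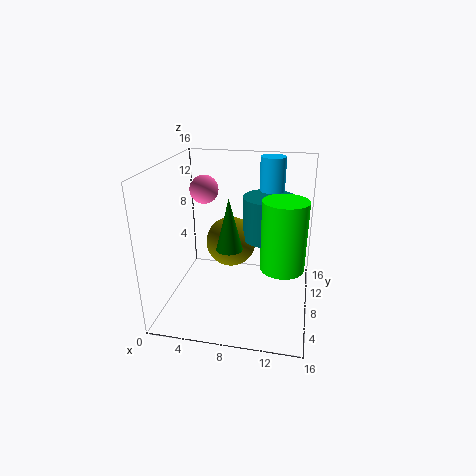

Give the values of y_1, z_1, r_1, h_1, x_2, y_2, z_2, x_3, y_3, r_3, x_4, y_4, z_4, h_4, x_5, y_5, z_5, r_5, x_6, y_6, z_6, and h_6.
y_1 = 13.5, z_1 = 9, r_1 = 1.5, h_1 = 7, x_2 = 4.5, y_2 = 7.5, z_2 = 13.5, x_3 = 6.5, y_3 = 11, r_3 = 3, x_4 = 11, y_4 = 11, z_4 = 7, h_4 = 5, x_5 = 7, y_5 = 8, z_5 = 6.5, r_5 = 1.5, x_6 = 13, y_6 = 8.5, z_6 = 4.5, h_6 = 8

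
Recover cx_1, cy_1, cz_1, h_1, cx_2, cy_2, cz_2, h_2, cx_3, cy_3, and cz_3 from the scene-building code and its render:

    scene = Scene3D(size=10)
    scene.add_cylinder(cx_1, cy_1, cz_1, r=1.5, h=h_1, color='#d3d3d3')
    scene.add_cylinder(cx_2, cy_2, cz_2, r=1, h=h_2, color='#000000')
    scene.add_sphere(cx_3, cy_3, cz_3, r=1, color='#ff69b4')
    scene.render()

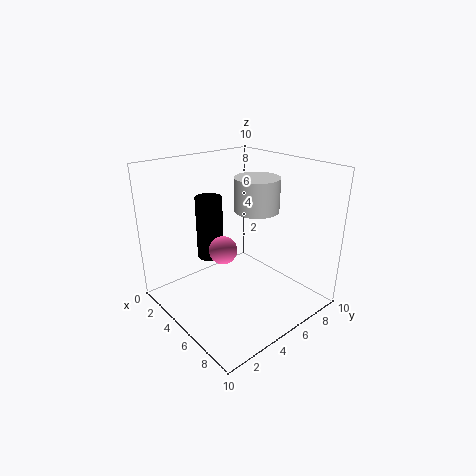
cx_1 = 5.75
cy_1 = 6
cz_1 = 7
h_1 = 2.25
cx_2 = 2
cy_2 = 4.75
cz_2 = 2.5
h_2 = 4.75
cx_3 = 4.25
cy_3 = 4.25
cz_3 = 4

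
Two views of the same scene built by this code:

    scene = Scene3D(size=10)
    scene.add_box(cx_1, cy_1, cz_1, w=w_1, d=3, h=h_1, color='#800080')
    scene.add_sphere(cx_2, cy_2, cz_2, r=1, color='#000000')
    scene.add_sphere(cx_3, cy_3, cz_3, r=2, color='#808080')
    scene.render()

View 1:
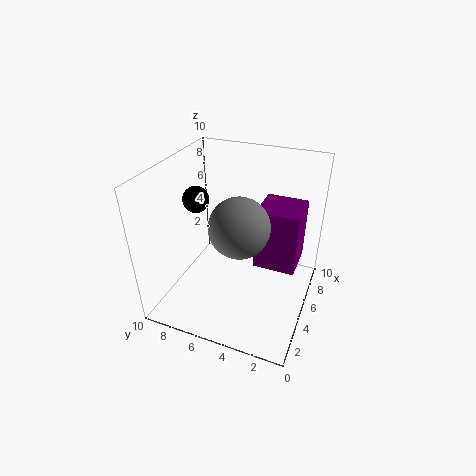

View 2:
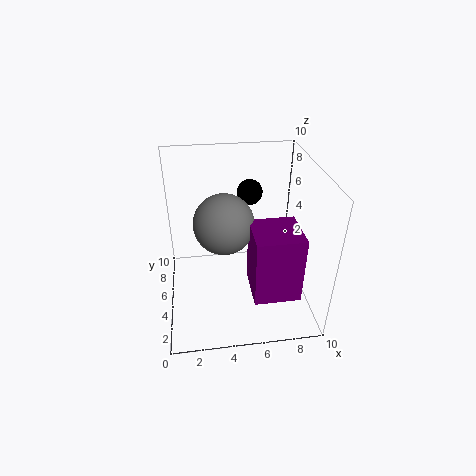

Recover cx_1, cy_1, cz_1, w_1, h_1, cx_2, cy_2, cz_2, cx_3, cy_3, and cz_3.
cx_1 = 5.5; cy_1 = 1; cz_1 = 2.5; w_1 = 3; h_1 = 4.5; cx_2 = 6.5; cy_2 = 9; cz_2 = 6.5; cx_3 = 4; cy_3 = 4.5; cz_3 = 6.5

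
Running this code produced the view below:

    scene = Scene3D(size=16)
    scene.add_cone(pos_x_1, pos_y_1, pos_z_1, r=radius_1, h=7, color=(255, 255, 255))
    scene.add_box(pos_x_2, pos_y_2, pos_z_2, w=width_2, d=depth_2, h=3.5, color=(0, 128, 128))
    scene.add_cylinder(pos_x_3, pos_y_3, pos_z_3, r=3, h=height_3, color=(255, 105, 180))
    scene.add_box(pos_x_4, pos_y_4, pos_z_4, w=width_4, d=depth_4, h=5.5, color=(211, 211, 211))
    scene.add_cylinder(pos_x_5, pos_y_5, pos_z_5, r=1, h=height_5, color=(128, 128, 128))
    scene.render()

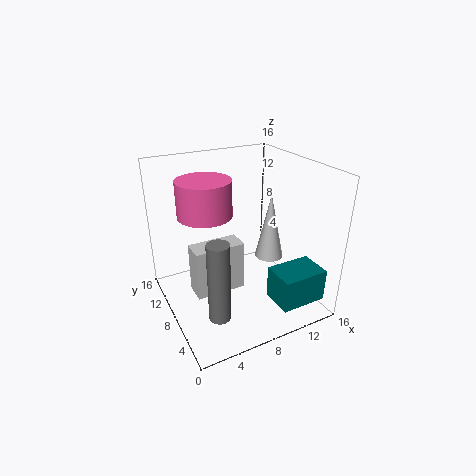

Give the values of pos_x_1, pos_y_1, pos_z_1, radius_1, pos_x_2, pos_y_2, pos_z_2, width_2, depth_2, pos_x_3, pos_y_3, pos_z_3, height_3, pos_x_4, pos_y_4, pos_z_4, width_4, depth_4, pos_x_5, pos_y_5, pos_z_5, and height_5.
pos_x_1 = 10.5, pos_y_1 = 5.5, pos_z_1 = 6.5, radius_1 = 1.5, pos_x_2 = 9.5, pos_y_2 = 0.5, pos_z_2 = 2.5, width_2 = 5, depth_2 = 3.5, pos_x_3 = 5, pos_y_3 = 10, pos_z_3 = 10.5, height_3 = 4, pos_x_4 = 2.5, pos_y_4 = 6.5, pos_z_4 = 2.5, width_4 = 5.5, depth_4 = 2.5, pos_x_5 = 2.5, pos_y_5 = 1, pos_z_5 = 4.5, height_5 = 7.5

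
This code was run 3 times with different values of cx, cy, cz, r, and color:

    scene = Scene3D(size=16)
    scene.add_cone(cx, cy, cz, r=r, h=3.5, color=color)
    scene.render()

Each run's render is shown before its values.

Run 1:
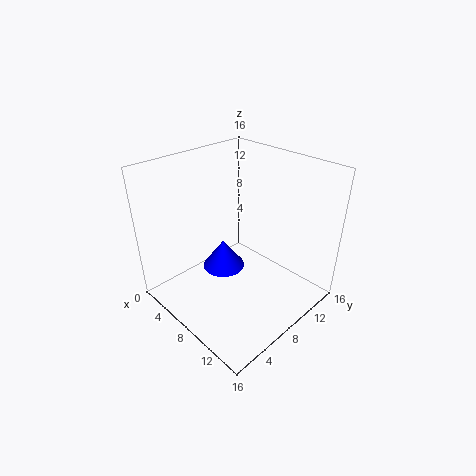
cx = 5.5
cy = 8
cz = 3
r = 2.5
color = 'blue'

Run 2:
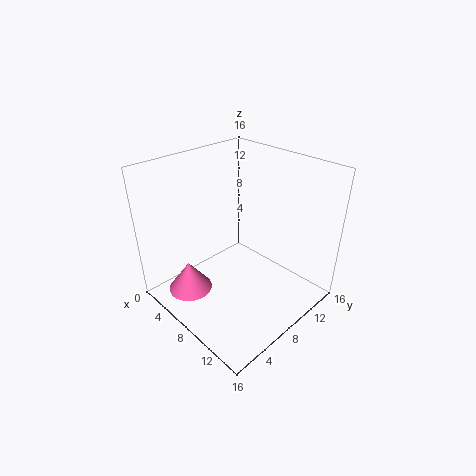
cx = 4.5
cy = 3.5
cz = 1.5
r = 2.5
color = 'hotpink'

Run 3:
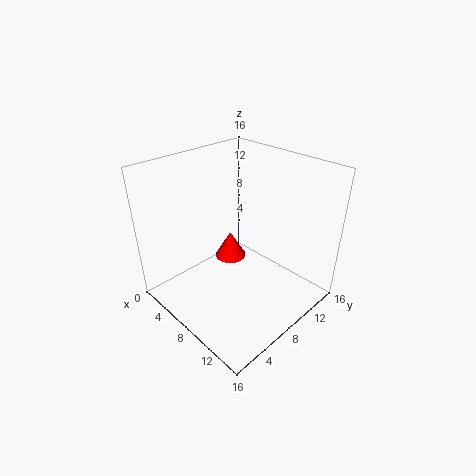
cx = 3.5
cy = 11
cz = 2
r = 2
color = 'red'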